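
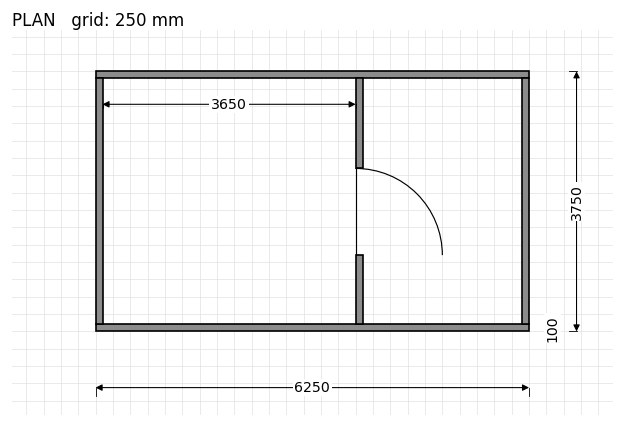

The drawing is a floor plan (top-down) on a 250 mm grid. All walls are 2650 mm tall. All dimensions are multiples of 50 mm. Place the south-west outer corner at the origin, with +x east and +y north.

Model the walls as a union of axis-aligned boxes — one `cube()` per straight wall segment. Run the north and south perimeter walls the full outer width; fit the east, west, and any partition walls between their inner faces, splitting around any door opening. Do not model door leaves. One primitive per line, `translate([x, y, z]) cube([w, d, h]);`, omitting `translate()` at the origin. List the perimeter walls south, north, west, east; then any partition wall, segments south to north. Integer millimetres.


cube([6250, 100, 2650]);
translate([0, 3650, 0]) cube([6250, 100, 2650]);
translate([0, 100, 0]) cube([100, 3550, 2650]);
translate([6150, 100, 0]) cube([100, 3550, 2650]);
translate([3750, 100, 0]) cube([100, 1000, 2650]);
translate([3750, 2350, 0]) cube([100, 1300, 2650]);


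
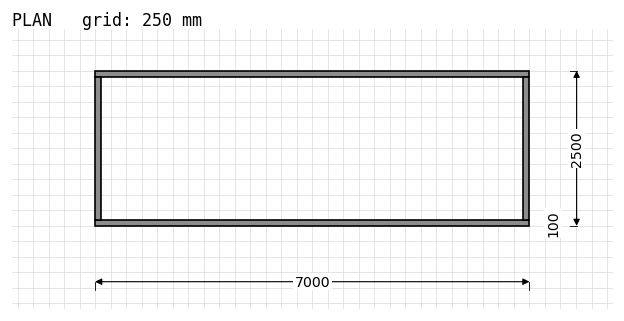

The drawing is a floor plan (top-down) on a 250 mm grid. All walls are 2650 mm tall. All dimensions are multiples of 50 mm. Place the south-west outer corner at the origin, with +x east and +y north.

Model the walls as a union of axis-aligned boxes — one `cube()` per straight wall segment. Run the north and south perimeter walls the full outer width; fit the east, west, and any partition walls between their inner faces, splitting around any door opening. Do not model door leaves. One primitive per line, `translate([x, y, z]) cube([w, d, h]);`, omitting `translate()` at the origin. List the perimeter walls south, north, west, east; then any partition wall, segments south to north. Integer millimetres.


cube([7000, 100, 2650]);
translate([0, 2400, 0]) cube([7000, 100, 2650]);
translate([0, 100, 0]) cube([100, 2300, 2650]);
translate([6900, 100, 0]) cube([100, 2300, 2650]);


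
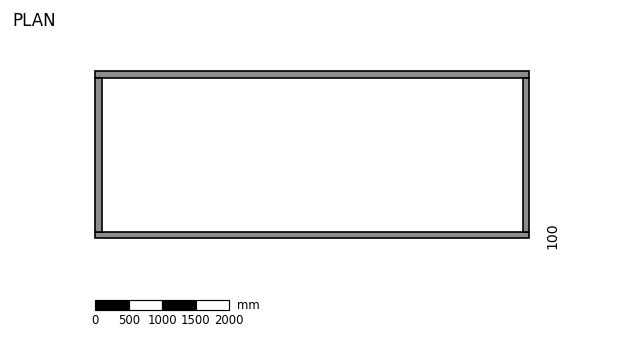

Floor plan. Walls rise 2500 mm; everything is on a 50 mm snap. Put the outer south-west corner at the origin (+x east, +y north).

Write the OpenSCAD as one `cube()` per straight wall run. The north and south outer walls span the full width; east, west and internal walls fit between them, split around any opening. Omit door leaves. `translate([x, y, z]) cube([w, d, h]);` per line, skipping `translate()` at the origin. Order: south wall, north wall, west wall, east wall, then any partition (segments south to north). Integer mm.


cube([6500, 100, 2500]);
translate([0, 2400, 0]) cube([6500, 100, 2500]);
translate([0, 100, 0]) cube([100, 2300, 2500]);
translate([6400, 100, 0]) cube([100, 2300, 2500]);


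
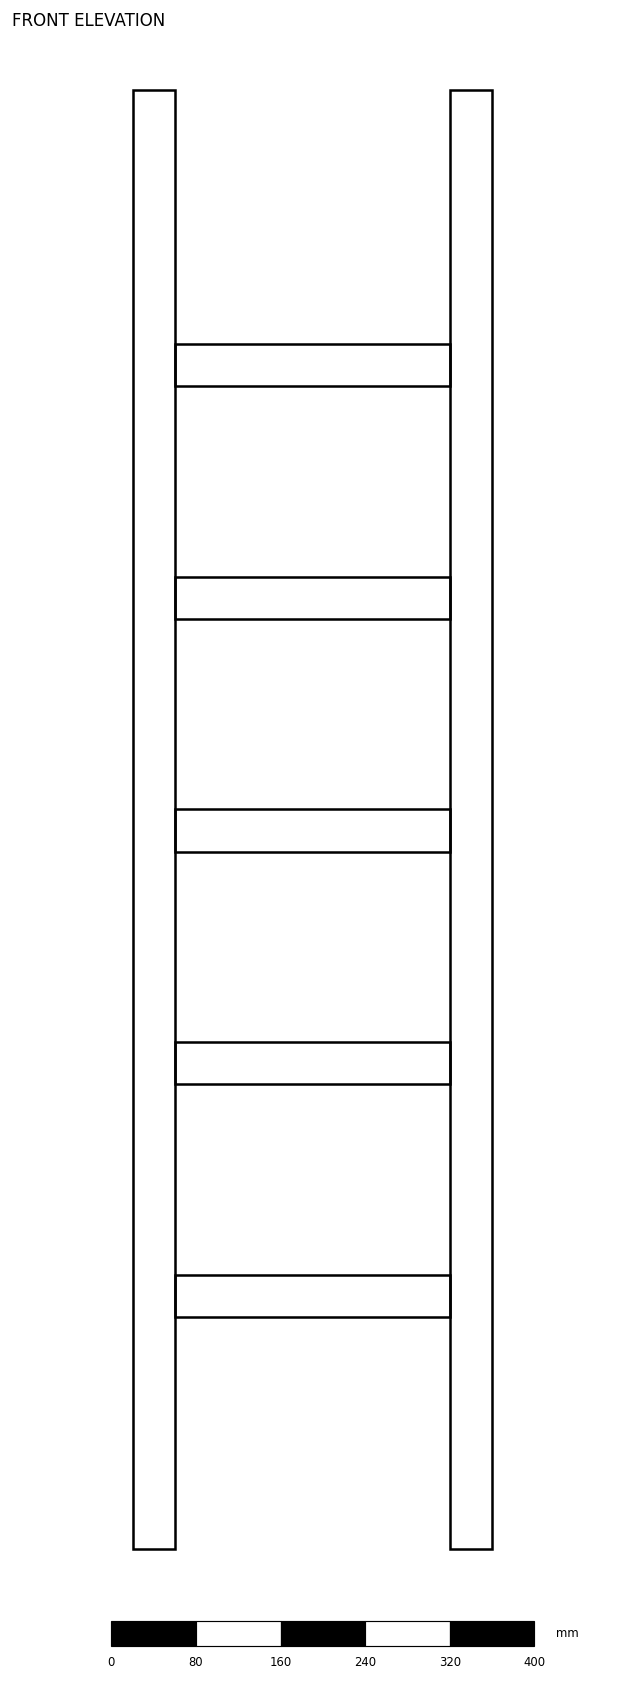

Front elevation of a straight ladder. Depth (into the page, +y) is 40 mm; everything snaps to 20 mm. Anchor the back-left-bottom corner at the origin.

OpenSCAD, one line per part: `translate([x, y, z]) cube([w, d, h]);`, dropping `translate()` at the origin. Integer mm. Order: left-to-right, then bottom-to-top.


cube([40, 40, 1380]);
translate([40, 0, 220]) cube([260, 40, 40]);
translate([40, 0, 440]) cube([260, 40, 40]);
translate([40, 0, 660]) cube([260, 40, 40]);
translate([40, 0, 880]) cube([260, 40, 40]);
translate([40, 0, 1100]) cube([260, 40, 40]);
translate([300, 0, 0]) cube([40, 40, 1380]);


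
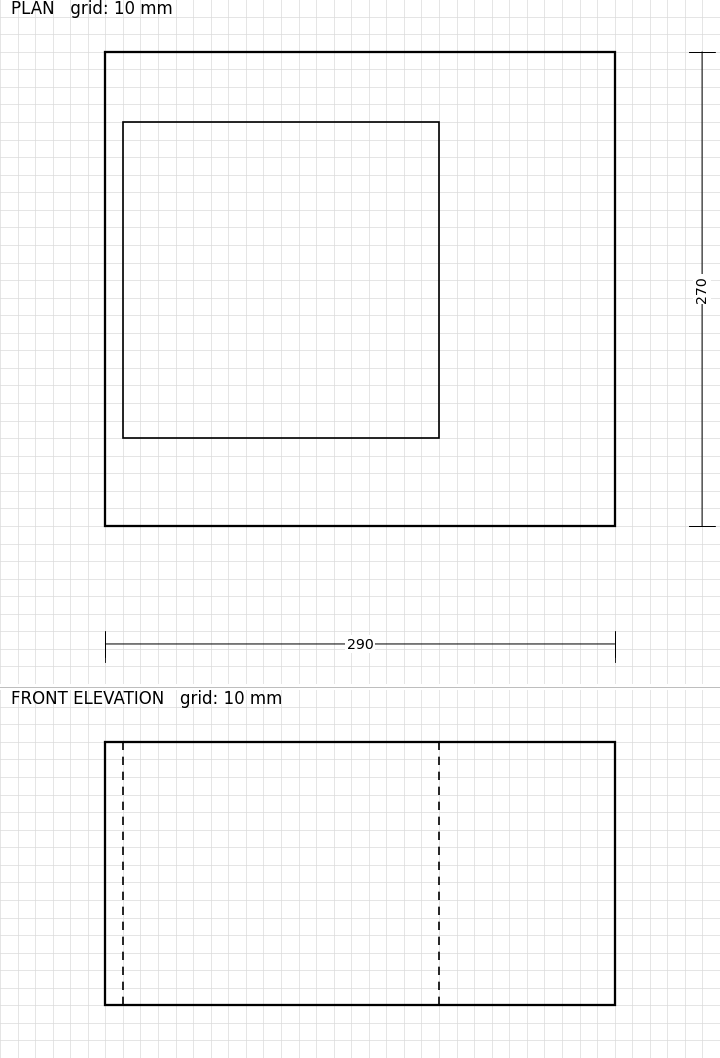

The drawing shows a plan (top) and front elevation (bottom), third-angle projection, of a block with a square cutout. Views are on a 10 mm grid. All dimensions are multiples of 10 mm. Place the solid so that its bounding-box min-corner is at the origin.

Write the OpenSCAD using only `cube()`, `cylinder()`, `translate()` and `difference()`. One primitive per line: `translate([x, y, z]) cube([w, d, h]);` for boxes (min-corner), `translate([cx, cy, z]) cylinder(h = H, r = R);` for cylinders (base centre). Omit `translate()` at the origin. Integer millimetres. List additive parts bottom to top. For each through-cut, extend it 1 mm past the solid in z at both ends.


difference() {
  cube([290, 270, 150]);
  translate([10, 50, -1]) cube([180, 180, 152]);
}


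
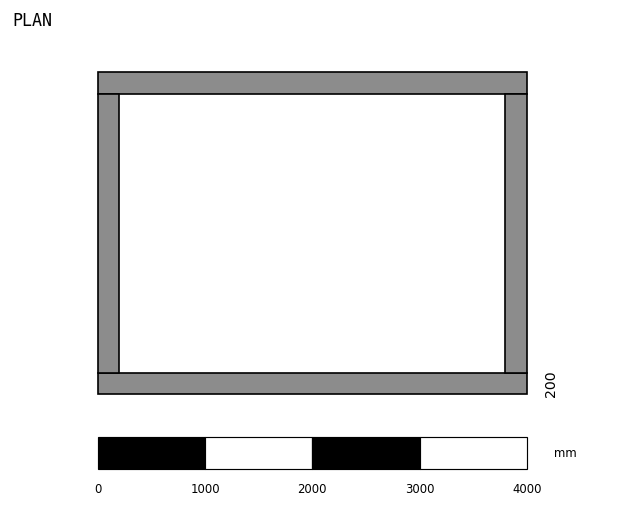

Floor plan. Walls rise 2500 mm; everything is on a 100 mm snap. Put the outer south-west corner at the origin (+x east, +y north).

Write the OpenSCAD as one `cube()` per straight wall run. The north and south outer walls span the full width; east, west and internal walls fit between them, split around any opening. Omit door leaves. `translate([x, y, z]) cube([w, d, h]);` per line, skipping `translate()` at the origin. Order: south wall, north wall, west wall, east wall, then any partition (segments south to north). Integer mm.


cube([4000, 200, 2500]);
translate([0, 2800, 0]) cube([4000, 200, 2500]);
translate([0, 200, 0]) cube([200, 2600, 2500]);
translate([3800, 200, 0]) cube([200, 2600, 2500]);


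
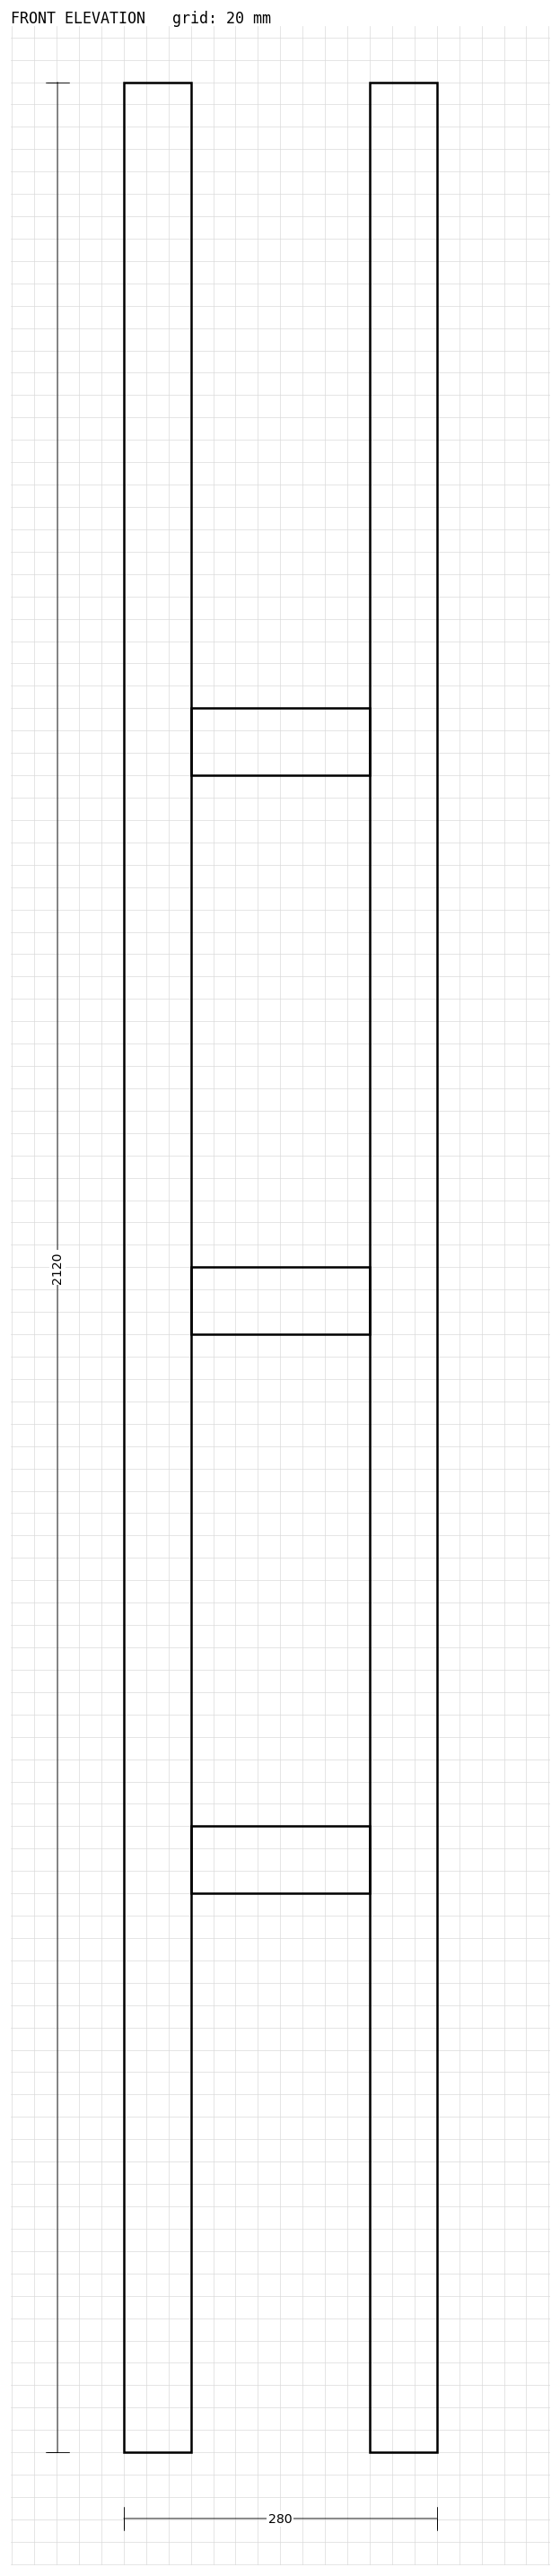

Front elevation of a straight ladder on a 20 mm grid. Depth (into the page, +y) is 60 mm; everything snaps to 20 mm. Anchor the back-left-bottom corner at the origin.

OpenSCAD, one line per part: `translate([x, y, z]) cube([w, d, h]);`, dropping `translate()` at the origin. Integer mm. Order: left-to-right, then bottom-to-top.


cube([60, 60, 2120]);
translate([60, 0, 500]) cube([160, 60, 60]);
translate([60, 0, 1000]) cube([160, 60, 60]);
translate([60, 0, 1500]) cube([160, 60, 60]);
translate([220, 0, 0]) cube([60, 60, 2120]);


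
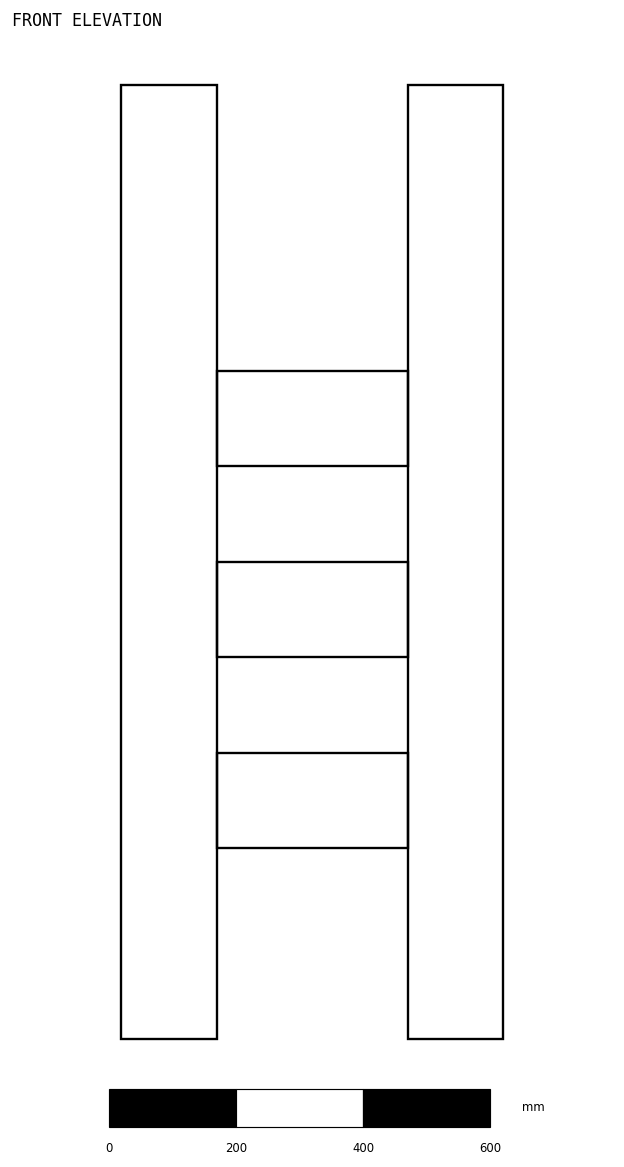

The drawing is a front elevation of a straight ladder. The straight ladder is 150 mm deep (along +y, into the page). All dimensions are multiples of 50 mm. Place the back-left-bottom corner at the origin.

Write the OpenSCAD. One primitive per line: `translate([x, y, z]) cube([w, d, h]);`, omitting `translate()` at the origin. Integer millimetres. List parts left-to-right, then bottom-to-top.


cube([150, 150, 1500]);
translate([150, 0, 300]) cube([300, 150, 150]);
translate([150, 0, 600]) cube([300, 150, 150]);
translate([150, 0, 900]) cube([300, 150, 150]);
translate([450, 0, 0]) cube([150, 150, 1500]);


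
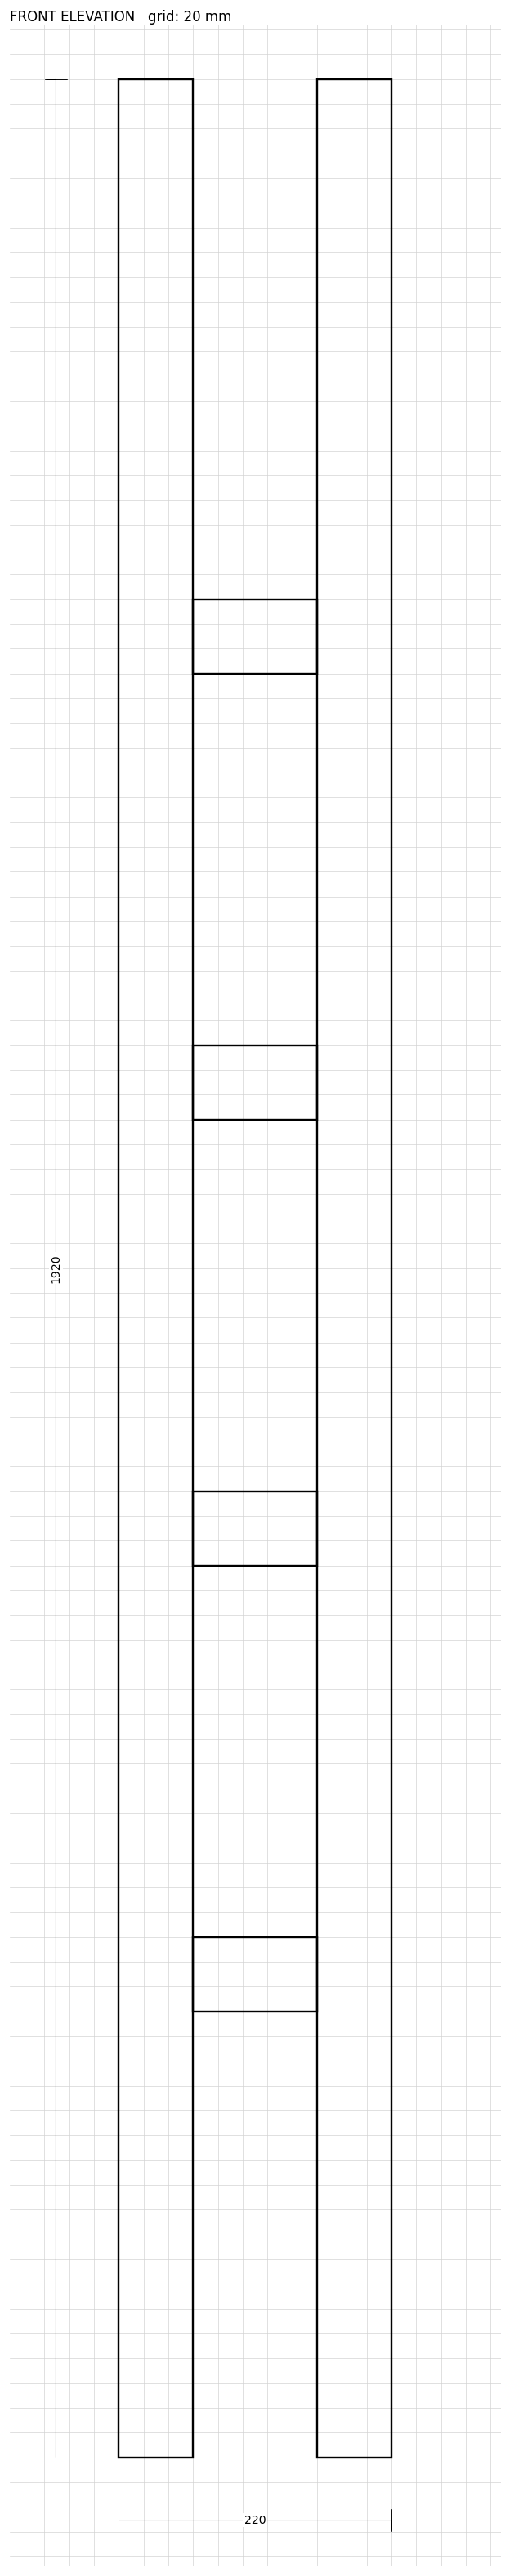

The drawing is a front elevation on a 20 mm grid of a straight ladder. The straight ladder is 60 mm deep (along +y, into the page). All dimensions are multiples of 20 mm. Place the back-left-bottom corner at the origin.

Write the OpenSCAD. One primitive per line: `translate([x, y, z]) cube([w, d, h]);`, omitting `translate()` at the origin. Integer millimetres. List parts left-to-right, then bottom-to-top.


cube([60, 60, 1920]);
translate([60, 0, 360]) cube([100, 60, 60]);
translate([60, 0, 720]) cube([100, 60, 60]);
translate([60, 0, 1080]) cube([100, 60, 60]);
translate([60, 0, 1440]) cube([100, 60, 60]);
translate([160, 0, 0]) cube([60, 60, 1920]);


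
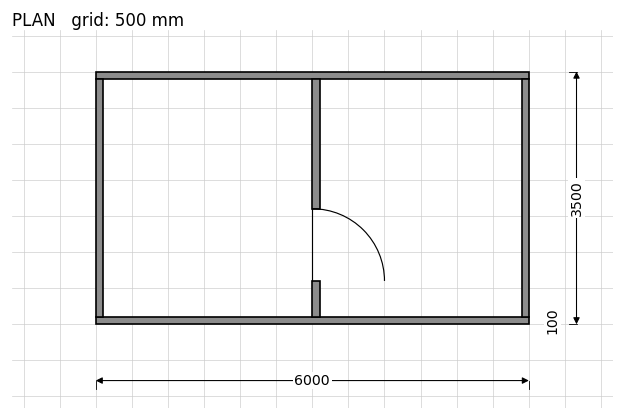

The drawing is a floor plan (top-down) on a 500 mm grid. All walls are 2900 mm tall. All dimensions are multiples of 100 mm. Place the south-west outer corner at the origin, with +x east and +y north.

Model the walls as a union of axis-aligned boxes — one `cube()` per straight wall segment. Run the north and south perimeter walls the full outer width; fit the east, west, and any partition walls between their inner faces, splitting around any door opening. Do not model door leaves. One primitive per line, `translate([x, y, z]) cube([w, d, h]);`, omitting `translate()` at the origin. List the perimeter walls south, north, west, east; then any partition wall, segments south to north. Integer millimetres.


cube([6000, 100, 2900]);
translate([0, 3400, 0]) cube([6000, 100, 2900]);
translate([0, 100, 0]) cube([100, 3300, 2900]);
translate([5900, 100, 0]) cube([100, 3300, 2900]);
translate([3000, 100, 0]) cube([100, 500, 2900]);
translate([3000, 1600, 0]) cube([100, 1800, 2900]);


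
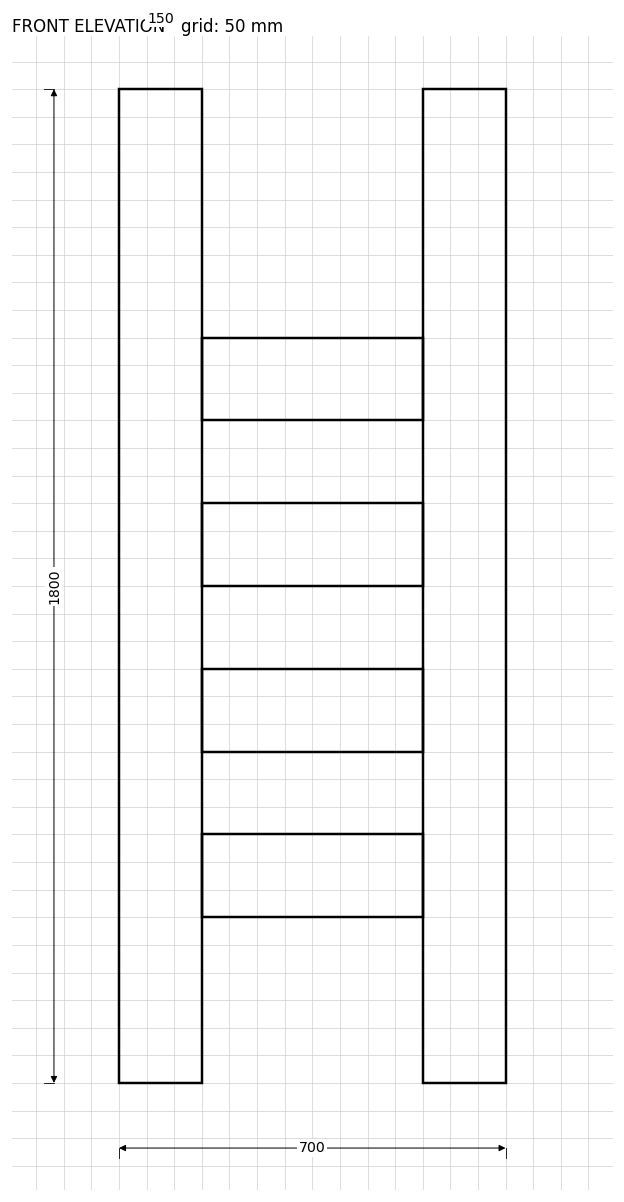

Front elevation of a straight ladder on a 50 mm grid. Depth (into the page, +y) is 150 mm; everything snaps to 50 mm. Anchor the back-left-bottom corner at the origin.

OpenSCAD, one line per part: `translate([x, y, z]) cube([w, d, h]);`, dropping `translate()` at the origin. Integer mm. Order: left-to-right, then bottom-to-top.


cube([150, 150, 1800]);
translate([150, 0, 300]) cube([400, 150, 150]);
translate([150, 0, 600]) cube([400, 150, 150]);
translate([150, 0, 900]) cube([400, 150, 150]);
translate([150, 0, 1200]) cube([400, 150, 150]);
translate([550, 0, 0]) cube([150, 150, 1800]);


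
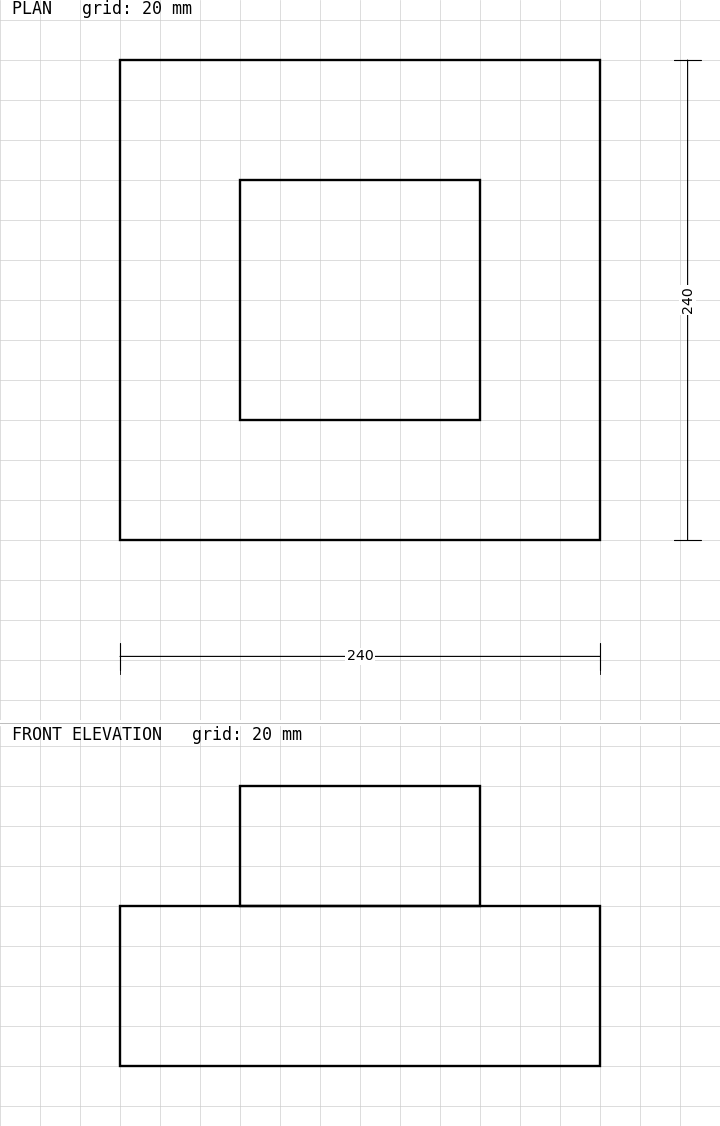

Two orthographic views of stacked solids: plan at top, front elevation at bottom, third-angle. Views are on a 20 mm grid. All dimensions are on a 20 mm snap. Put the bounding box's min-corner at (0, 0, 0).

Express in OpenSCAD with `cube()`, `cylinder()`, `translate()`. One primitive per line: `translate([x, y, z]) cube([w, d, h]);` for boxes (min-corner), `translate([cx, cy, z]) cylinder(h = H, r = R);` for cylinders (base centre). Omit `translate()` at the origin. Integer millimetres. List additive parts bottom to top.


cube([240, 240, 80]);
translate([60, 60, 80]) cube([120, 120, 60]);


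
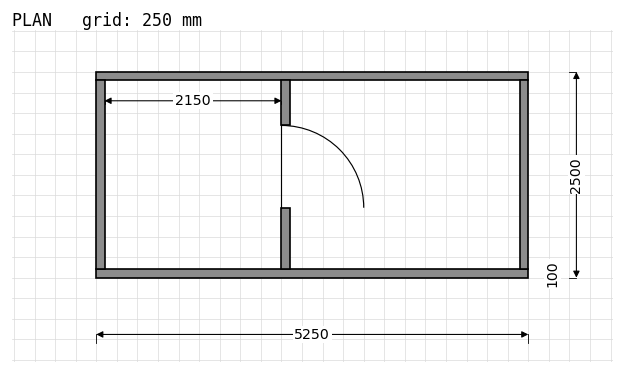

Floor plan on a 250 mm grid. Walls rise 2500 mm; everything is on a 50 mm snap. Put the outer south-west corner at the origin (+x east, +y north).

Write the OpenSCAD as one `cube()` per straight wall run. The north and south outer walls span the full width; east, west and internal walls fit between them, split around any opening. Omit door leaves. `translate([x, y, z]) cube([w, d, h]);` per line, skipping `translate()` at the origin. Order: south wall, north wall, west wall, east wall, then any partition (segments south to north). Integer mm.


cube([5250, 100, 2500]);
translate([0, 2400, 0]) cube([5250, 100, 2500]);
translate([0, 100, 0]) cube([100, 2300, 2500]);
translate([5150, 100, 0]) cube([100, 2300, 2500]);
translate([2250, 100, 0]) cube([100, 750, 2500]);
translate([2250, 1850, 0]) cube([100, 550, 2500]);


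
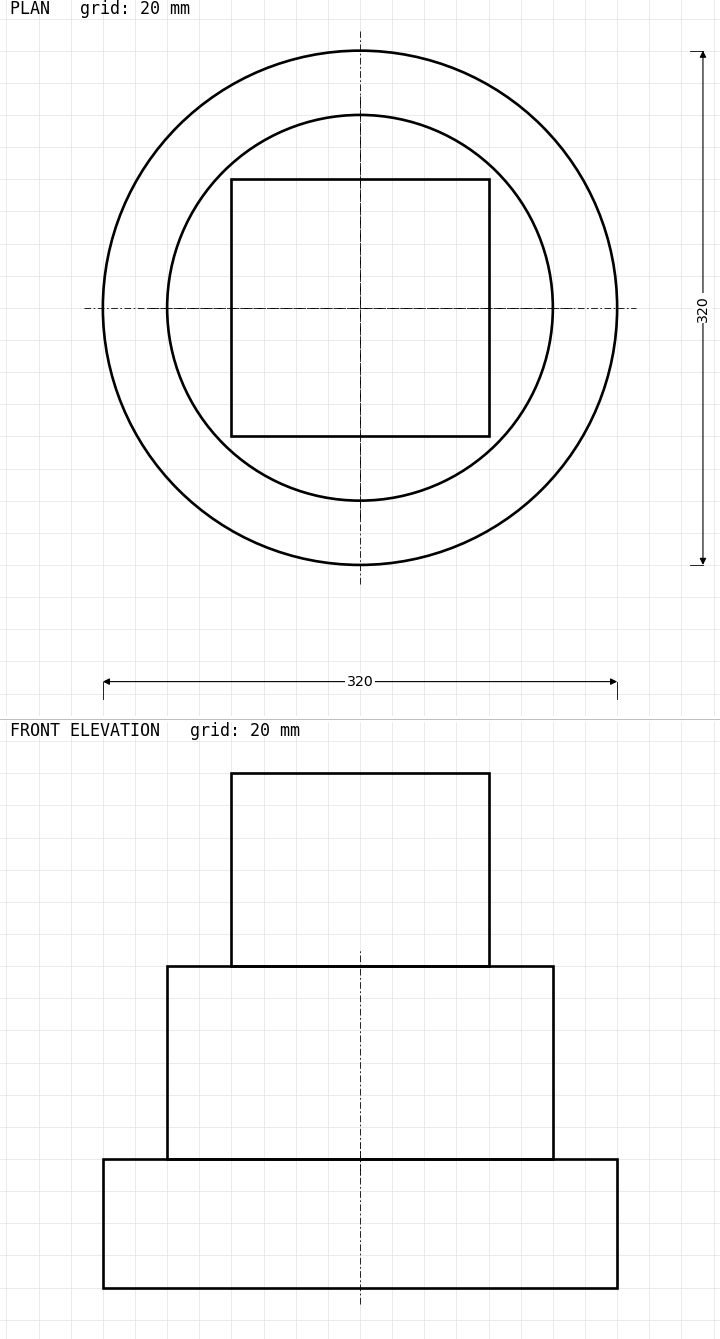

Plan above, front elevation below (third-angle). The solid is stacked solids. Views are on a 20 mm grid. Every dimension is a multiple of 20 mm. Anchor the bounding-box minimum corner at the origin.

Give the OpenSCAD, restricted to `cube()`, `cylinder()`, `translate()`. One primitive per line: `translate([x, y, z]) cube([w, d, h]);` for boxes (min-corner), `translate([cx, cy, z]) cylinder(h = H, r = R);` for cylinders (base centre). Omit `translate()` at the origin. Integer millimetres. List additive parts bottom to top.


translate([160, 160, 0]) cylinder(h = 80, r = 160);
translate([160, 160, 80]) cylinder(h = 120, r = 120);
translate([80, 80, 200]) cube([160, 160, 120]);


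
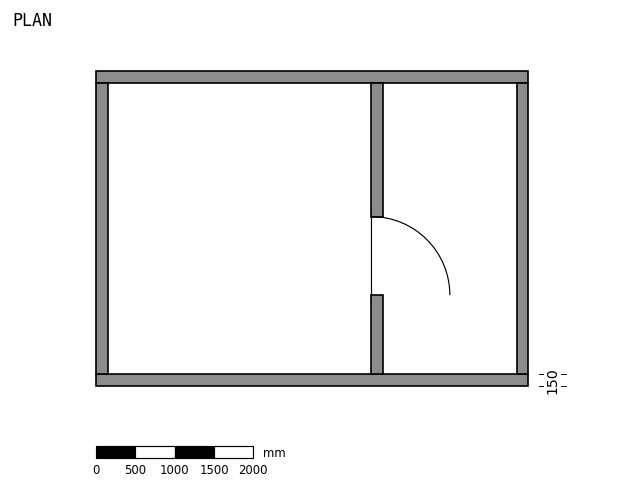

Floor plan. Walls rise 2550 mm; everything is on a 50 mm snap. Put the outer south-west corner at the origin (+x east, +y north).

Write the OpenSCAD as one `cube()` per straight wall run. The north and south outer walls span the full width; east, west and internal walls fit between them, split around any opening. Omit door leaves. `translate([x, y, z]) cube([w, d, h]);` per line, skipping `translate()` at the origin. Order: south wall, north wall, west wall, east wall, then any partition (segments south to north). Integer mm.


cube([5500, 150, 2550]);
translate([0, 3850, 0]) cube([5500, 150, 2550]);
translate([0, 150, 0]) cube([150, 3700, 2550]);
translate([5350, 150, 0]) cube([150, 3700, 2550]);
translate([3500, 150, 0]) cube([150, 1000, 2550]);
translate([3500, 2150, 0]) cube([150, 1700, 2550]);


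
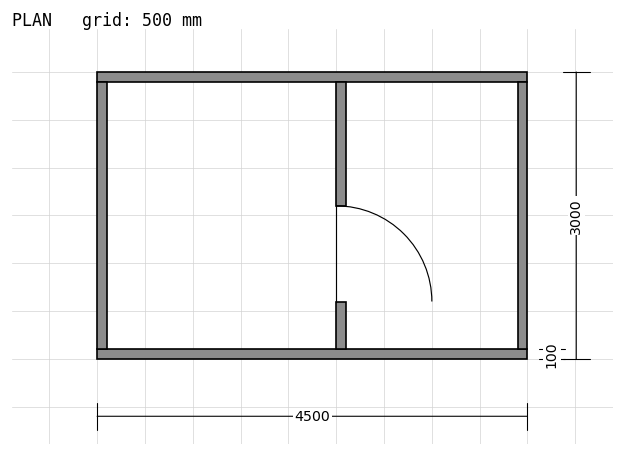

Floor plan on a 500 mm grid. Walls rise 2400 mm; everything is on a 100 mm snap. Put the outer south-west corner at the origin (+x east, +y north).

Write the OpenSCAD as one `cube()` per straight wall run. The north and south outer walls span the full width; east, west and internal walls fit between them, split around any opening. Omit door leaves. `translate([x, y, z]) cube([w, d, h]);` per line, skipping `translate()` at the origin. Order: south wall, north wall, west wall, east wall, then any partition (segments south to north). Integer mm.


cube([4500, 100, 2400]);
translate([0, 2900, 0]) cube([4500, 100, 2400]);
translate([0, 100, 0]) cube([100, 2800, 2400]);
translate([4400, 100, 0]) cube([100, 2800, 2400]);
translate([2500, 100, 0]) cube([100, 500, 2400]);
translate([2500, 1600, 0]) cube([100, 1300, 2400]);


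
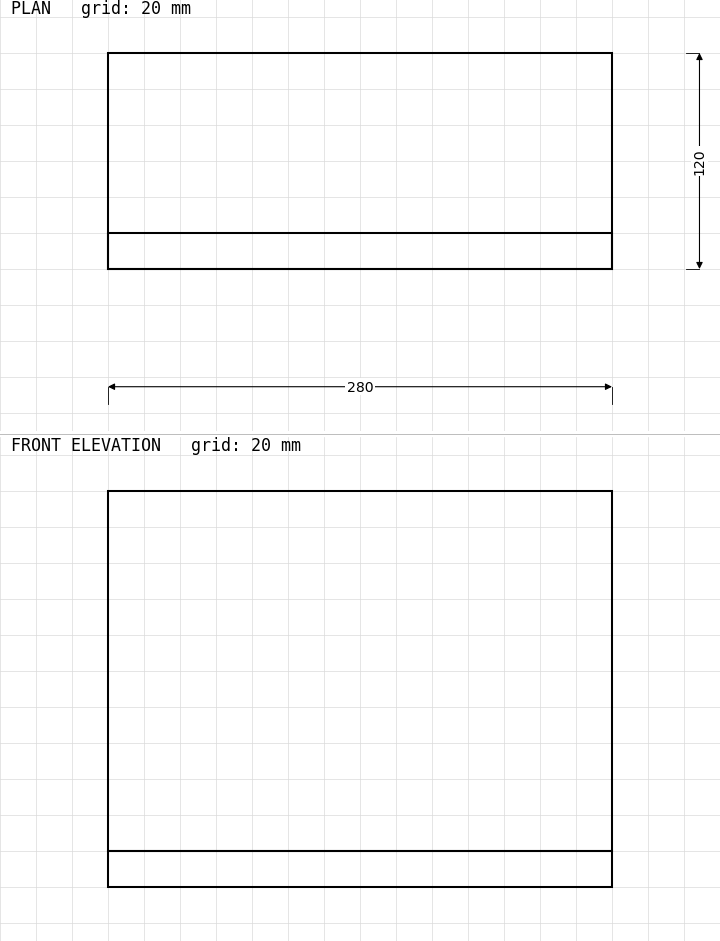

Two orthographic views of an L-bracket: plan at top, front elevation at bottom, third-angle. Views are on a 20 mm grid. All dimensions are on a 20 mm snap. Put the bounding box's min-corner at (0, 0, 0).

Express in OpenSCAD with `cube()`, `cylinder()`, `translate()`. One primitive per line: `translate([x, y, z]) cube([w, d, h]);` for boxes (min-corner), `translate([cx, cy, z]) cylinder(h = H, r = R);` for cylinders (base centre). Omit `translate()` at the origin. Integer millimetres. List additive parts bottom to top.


cube([280, 120, 20]);
translate([0, 0, 20]) cube([280, 20, 200]);


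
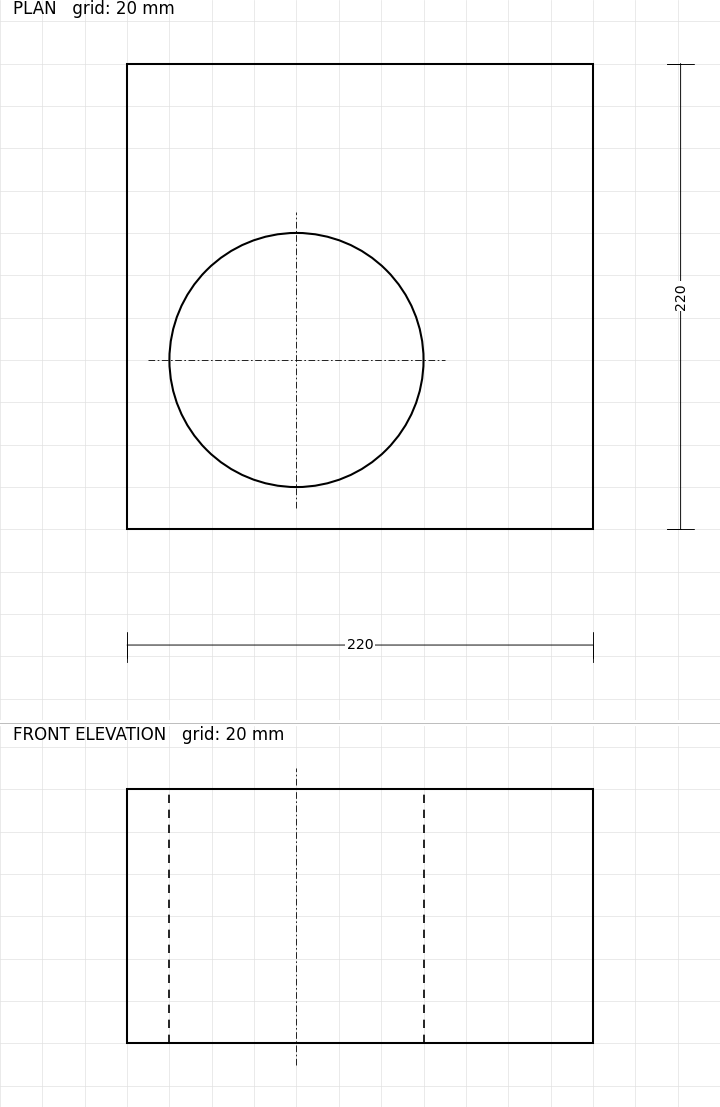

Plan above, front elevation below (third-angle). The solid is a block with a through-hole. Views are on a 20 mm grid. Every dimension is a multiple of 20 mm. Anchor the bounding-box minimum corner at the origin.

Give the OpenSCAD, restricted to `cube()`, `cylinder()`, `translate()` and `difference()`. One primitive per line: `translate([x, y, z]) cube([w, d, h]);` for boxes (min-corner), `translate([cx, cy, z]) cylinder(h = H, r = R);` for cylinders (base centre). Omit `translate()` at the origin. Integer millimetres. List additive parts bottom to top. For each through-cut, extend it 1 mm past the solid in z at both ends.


difference() {
  cube([220, 220, 120]);
  translate([80, 80, -1]) cylinder(h = 122, r = 60);
}


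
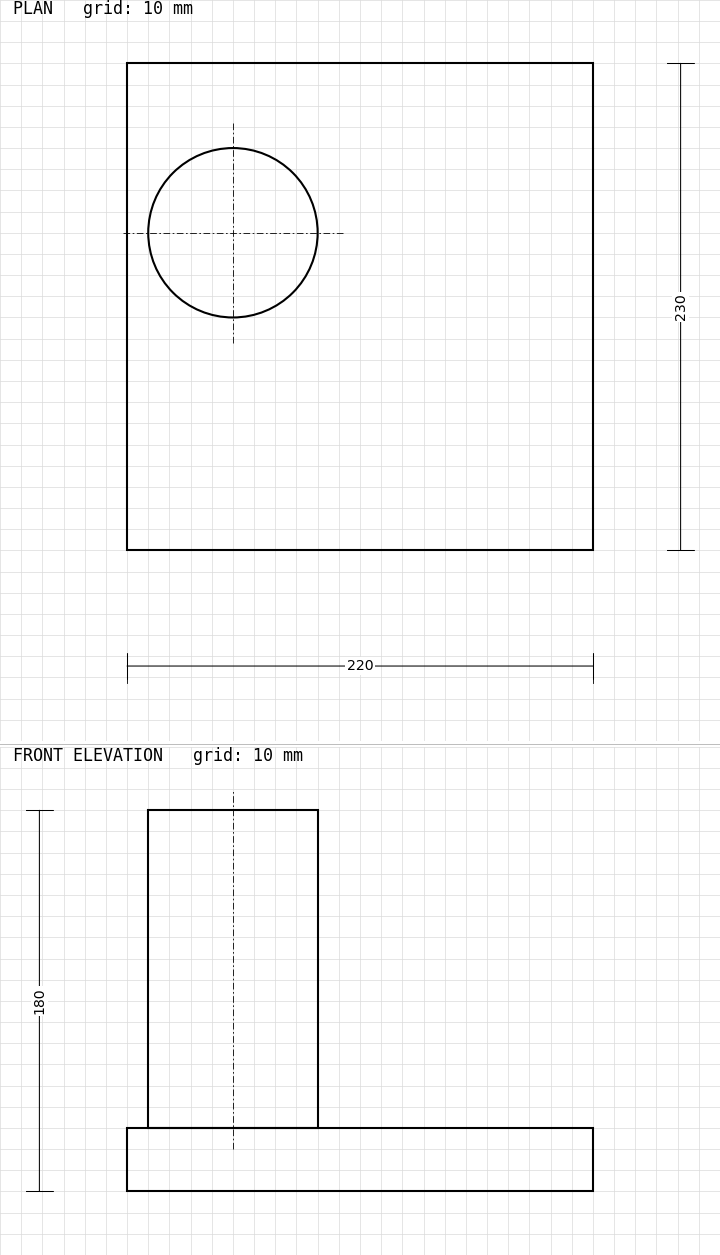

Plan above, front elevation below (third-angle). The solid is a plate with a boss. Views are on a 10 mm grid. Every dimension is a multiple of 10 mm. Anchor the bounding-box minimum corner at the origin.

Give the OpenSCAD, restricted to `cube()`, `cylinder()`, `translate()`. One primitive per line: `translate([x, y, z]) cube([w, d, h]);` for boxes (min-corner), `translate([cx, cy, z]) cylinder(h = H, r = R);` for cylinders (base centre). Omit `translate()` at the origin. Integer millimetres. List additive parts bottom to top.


cube([220, 230, 30]);
translate([50, 150, 30]) cylinder(h = 150, r = 40);


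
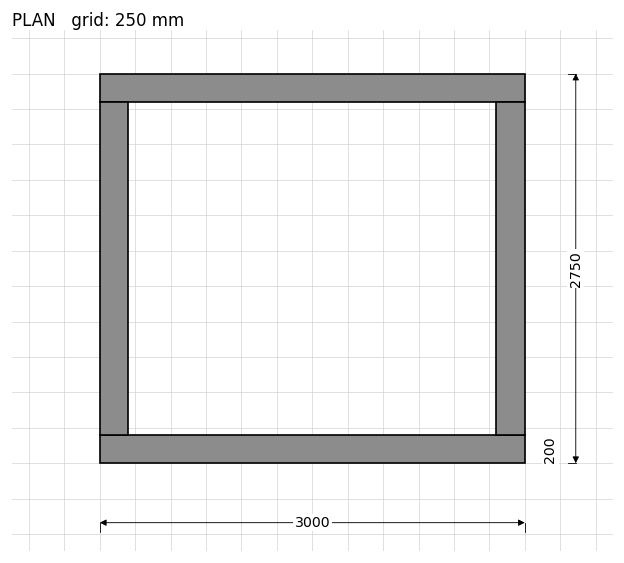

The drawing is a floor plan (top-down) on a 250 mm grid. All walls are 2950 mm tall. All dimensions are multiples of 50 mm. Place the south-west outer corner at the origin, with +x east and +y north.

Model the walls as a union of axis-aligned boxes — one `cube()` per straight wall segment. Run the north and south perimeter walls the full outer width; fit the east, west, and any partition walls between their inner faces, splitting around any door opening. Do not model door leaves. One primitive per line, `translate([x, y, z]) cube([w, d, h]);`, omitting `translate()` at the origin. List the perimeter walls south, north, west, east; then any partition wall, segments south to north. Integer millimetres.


cube([3000, 200, 2950]);
translate([0, 2550, 0]) cube([3000, 200, 2950]);
translate([0, 200, 0]) cube([200, 2350, 2950]);
translate([2800, 200, 0]) cube([200, 2350, 2950]);


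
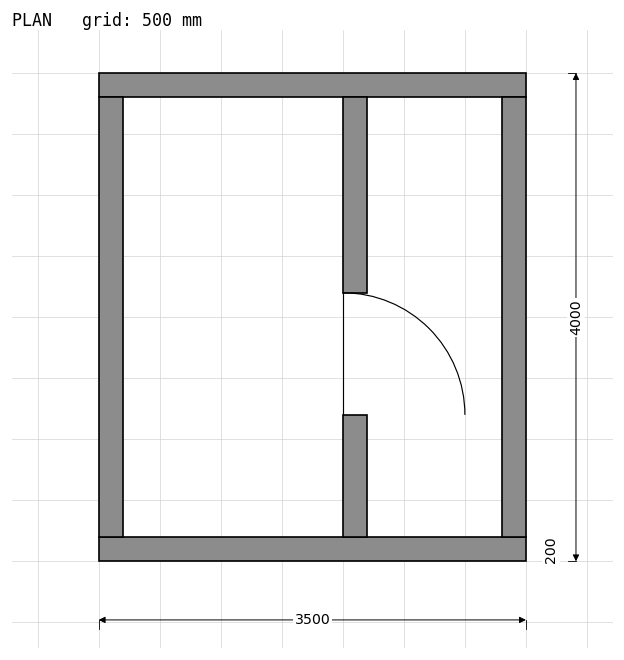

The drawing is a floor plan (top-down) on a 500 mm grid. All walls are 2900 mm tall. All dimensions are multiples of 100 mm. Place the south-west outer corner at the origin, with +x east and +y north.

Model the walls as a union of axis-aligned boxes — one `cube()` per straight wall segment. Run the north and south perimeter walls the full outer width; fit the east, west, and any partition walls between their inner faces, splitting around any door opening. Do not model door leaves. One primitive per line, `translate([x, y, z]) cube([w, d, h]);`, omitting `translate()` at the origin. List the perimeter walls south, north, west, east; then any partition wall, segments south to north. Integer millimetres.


cube([3500, 200, 2900]);
translate([0, 3800, 0]) cube([3500, 200, 2900]);
translate([0, 200, 0]) cube([200, 3600, 2900]);
translate([3300, 200, 0]) cube([200, 3600, 2900]);
translate([2000, 200, 0]) cube([200, 1000, 2900]);
translate([2000, 2200, 0]) cube([200, 1600, 2900]);


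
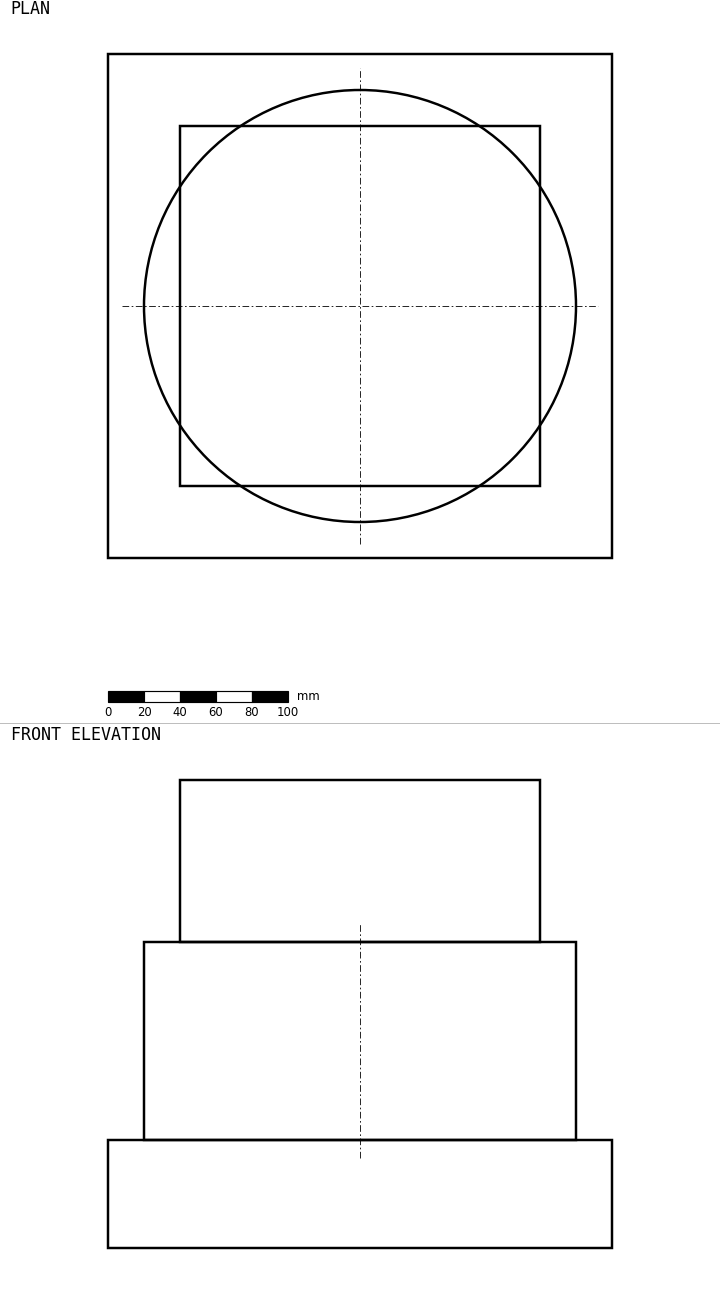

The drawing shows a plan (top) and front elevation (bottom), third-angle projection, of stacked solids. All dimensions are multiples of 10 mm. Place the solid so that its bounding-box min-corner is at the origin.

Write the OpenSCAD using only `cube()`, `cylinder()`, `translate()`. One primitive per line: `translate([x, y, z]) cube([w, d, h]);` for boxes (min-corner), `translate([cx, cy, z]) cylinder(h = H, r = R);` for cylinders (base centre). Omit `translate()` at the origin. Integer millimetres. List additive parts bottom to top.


cube([280, 280, 60]);
translate([140, 140, 60]) cylinder(h = 110, r = 120);
translate([40, 40, 170]) cube([200, 200, 90]);


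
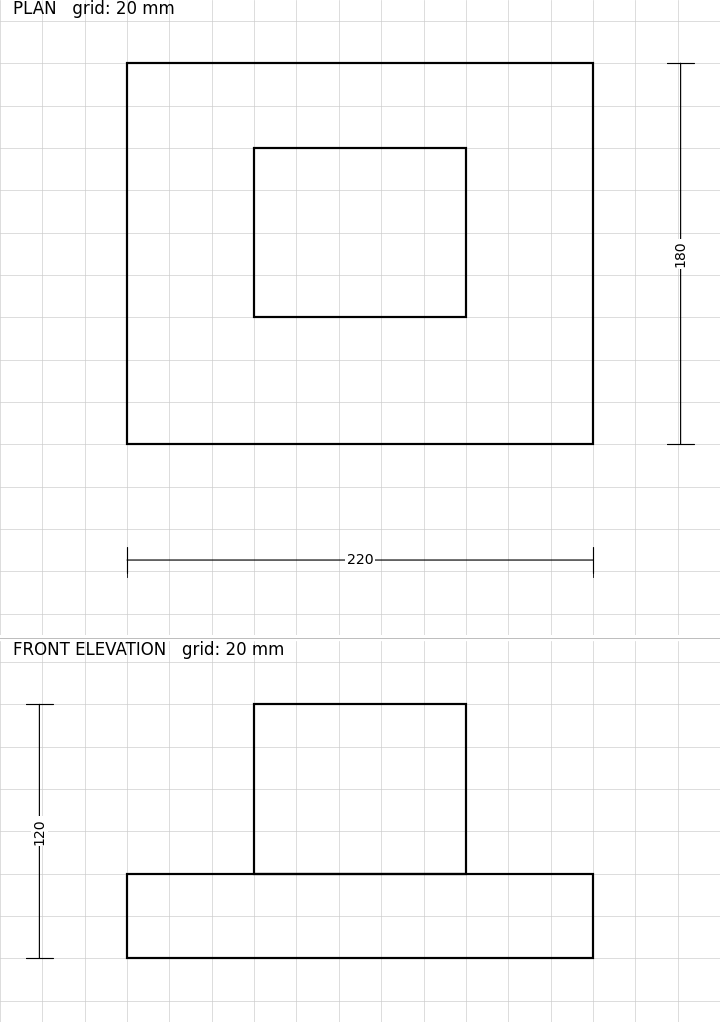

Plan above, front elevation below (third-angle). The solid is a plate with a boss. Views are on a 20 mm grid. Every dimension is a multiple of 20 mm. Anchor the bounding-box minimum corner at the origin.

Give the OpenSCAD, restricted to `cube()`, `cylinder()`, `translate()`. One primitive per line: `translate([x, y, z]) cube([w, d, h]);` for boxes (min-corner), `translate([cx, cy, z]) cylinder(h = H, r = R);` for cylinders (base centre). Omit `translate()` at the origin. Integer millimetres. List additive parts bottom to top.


cube([220, 180, 40]);
translate([60, 60, 40]) cube([100, 80, 80]);


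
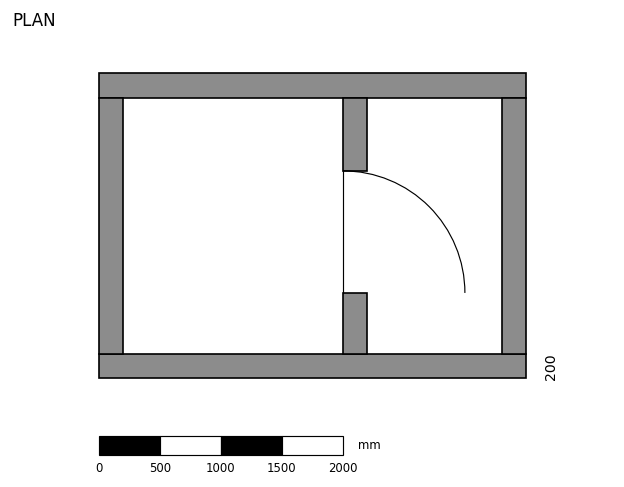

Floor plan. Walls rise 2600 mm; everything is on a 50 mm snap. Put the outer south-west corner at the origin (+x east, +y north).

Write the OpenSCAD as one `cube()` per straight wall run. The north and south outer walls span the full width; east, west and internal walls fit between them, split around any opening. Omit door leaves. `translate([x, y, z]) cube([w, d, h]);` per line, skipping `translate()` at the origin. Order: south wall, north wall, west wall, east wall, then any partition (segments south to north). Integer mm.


cube([3500, 200, 2600]);
translate([0, 2300, 0]) cube([3500, 200, 2600]);
translate([0, 200, 0]) cube([200, 2100, 2600]);
translate([3300, 200, 0]) cube([200, 2100, 2600]);
translate([2000, 200, 0]) cube([200, 500, 2600]);
translate([2000, 1700, 0]) cube([200, 600, 2600]);


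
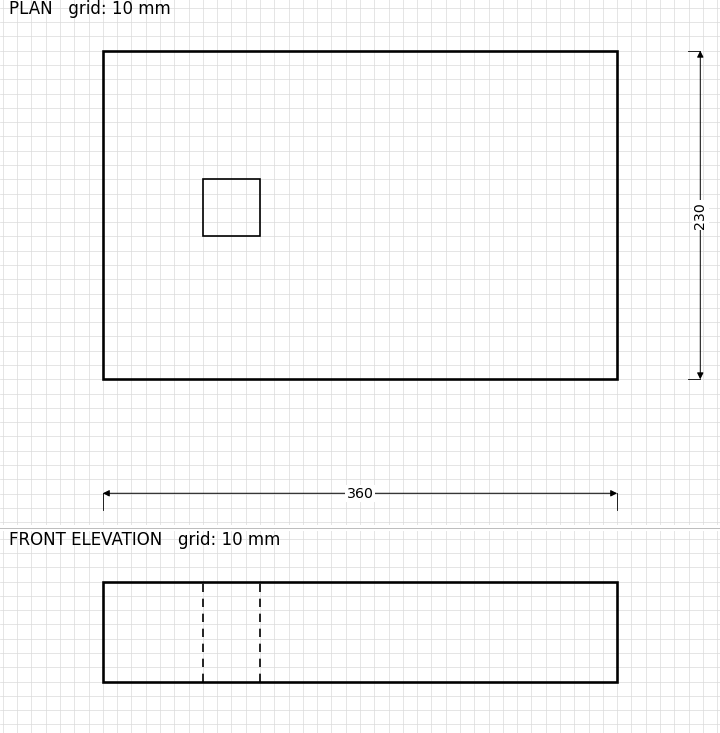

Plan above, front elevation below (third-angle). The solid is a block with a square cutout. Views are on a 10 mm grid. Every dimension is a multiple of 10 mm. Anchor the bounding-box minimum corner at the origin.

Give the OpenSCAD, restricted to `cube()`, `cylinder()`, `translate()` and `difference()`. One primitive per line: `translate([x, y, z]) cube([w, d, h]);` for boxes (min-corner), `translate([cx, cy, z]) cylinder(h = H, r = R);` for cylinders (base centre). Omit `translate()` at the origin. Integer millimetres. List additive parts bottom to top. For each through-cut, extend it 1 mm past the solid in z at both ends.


difference() {
  cube([360, 230, 70]);
  translate([70, 100, -1]) cube([40, 40, 72]);
}


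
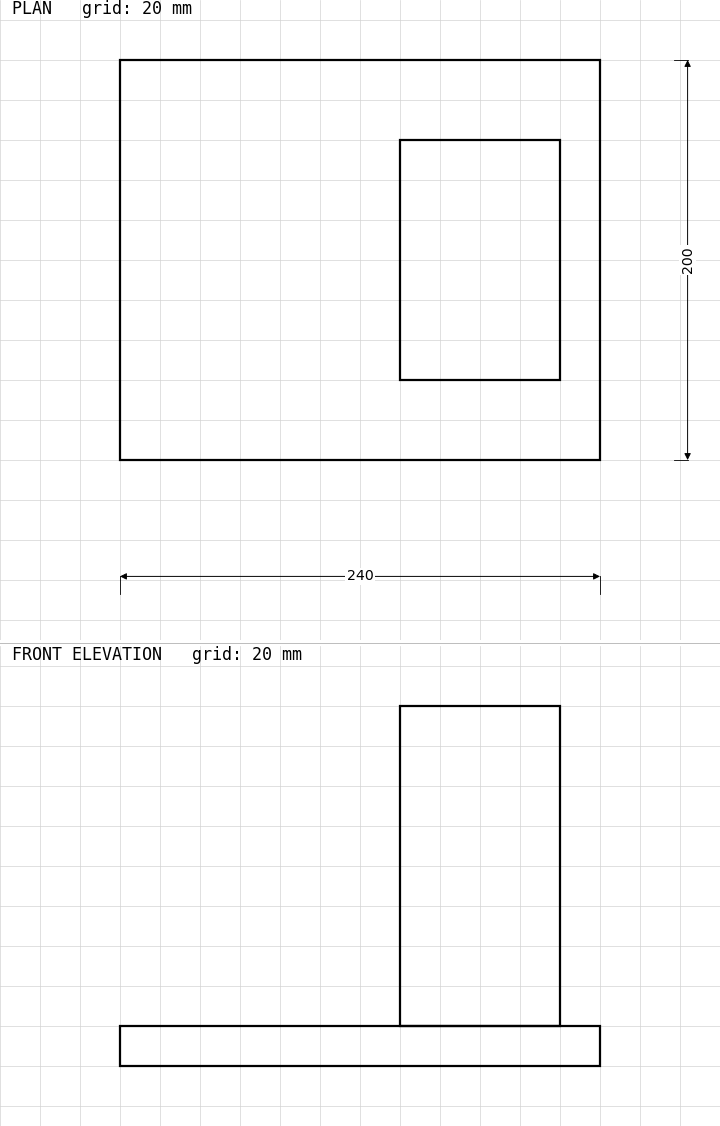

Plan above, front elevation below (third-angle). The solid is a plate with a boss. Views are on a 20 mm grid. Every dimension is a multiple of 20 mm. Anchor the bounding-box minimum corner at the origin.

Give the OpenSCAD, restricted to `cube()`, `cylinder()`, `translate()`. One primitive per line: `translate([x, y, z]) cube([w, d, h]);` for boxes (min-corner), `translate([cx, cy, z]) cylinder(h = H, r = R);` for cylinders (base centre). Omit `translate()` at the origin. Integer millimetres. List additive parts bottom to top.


cube([240, 200, 20]);
translate([140, 40, 20]) cube([80, 120, 160]);


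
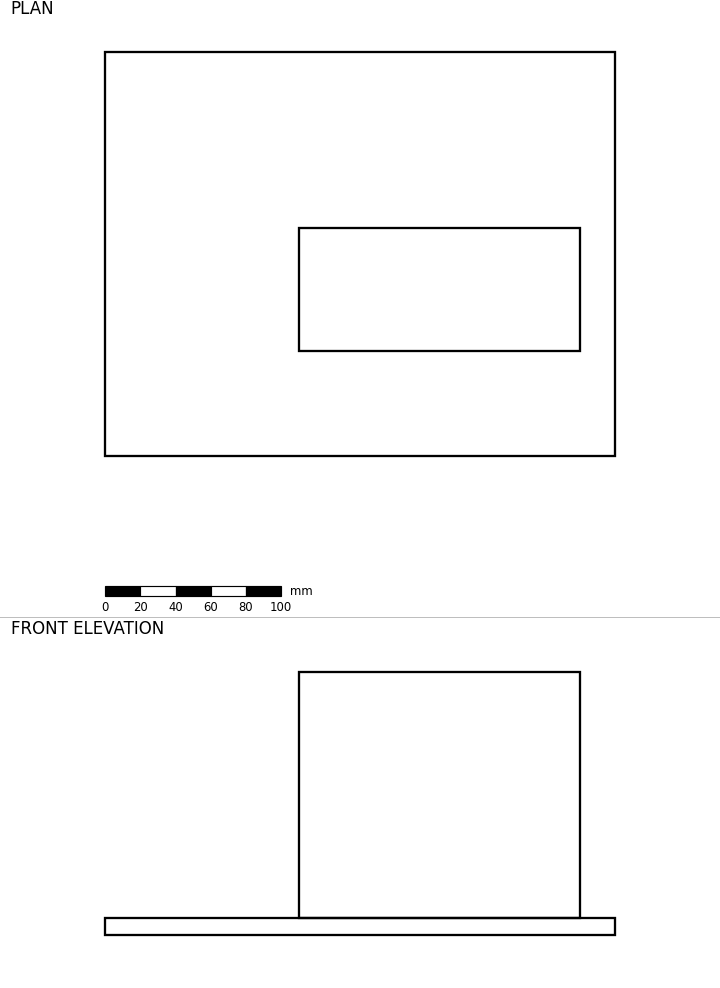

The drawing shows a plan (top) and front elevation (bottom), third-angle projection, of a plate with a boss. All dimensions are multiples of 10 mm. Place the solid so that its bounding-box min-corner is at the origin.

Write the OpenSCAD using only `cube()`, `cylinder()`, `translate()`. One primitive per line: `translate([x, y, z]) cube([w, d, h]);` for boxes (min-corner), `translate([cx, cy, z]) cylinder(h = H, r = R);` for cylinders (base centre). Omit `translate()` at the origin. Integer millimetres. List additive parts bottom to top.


cube([290, 230, 10]);
translate([110, 60, 10]) cube([160, 70, 140]);


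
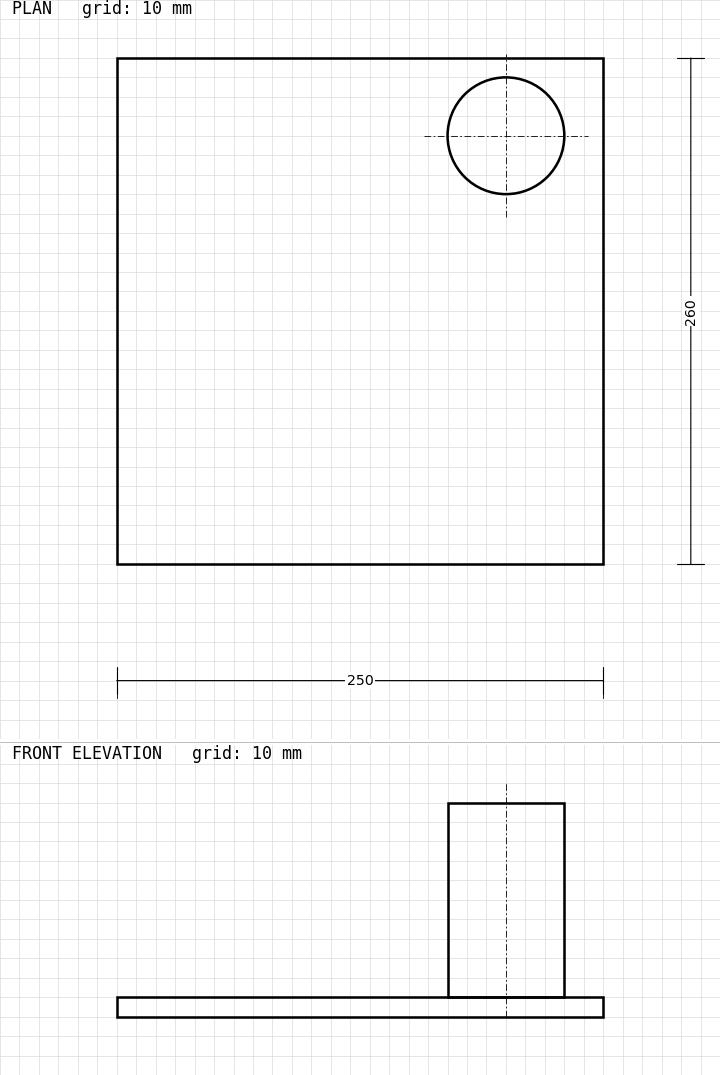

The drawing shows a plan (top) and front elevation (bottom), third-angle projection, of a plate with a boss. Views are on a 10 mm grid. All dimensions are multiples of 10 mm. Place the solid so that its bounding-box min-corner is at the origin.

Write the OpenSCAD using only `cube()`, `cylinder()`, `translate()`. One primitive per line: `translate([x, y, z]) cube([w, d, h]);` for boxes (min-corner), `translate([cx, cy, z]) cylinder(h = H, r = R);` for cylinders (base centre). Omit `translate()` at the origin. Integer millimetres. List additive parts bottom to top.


cube([250, 260, 10]);
translate([200, 220, 10]) cylinder(h = 100, r = 30);


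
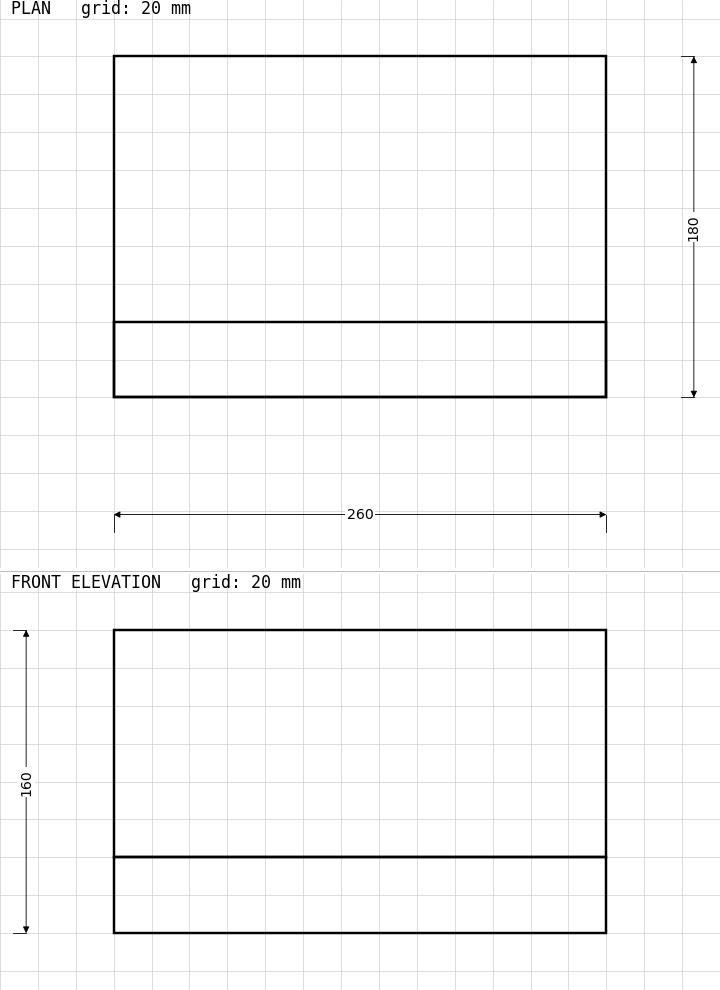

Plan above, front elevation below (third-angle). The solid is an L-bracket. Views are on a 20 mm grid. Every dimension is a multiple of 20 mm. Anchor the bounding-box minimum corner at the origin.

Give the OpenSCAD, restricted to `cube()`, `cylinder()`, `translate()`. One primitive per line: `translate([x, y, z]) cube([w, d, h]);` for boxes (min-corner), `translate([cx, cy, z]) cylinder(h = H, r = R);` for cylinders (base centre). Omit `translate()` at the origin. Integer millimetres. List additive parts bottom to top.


cube([260, 180, 40]);
translate([0, 0, 40]) cube([260, 40, 120]);


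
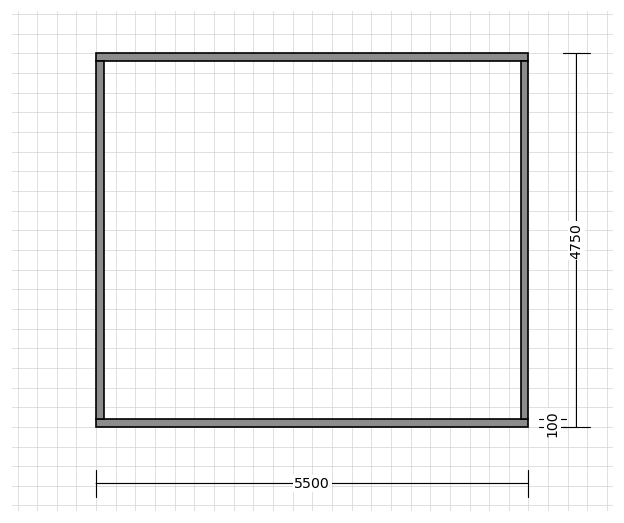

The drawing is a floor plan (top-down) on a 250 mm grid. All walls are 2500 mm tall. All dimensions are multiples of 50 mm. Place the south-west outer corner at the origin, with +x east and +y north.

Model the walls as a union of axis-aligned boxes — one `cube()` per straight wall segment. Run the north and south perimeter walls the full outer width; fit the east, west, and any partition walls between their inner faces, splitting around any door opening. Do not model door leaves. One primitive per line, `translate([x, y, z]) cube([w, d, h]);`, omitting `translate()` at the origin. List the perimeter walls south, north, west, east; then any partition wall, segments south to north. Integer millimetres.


cube([5500, 100, 2500]);
translate([0, 4650, 0]) cube([5500, 100, 2500]);
translate([0, 100, 0]) cube([100, 4550, 2500]);
translate([5400, 100, 0]) cube([100, 4550, 2500]);


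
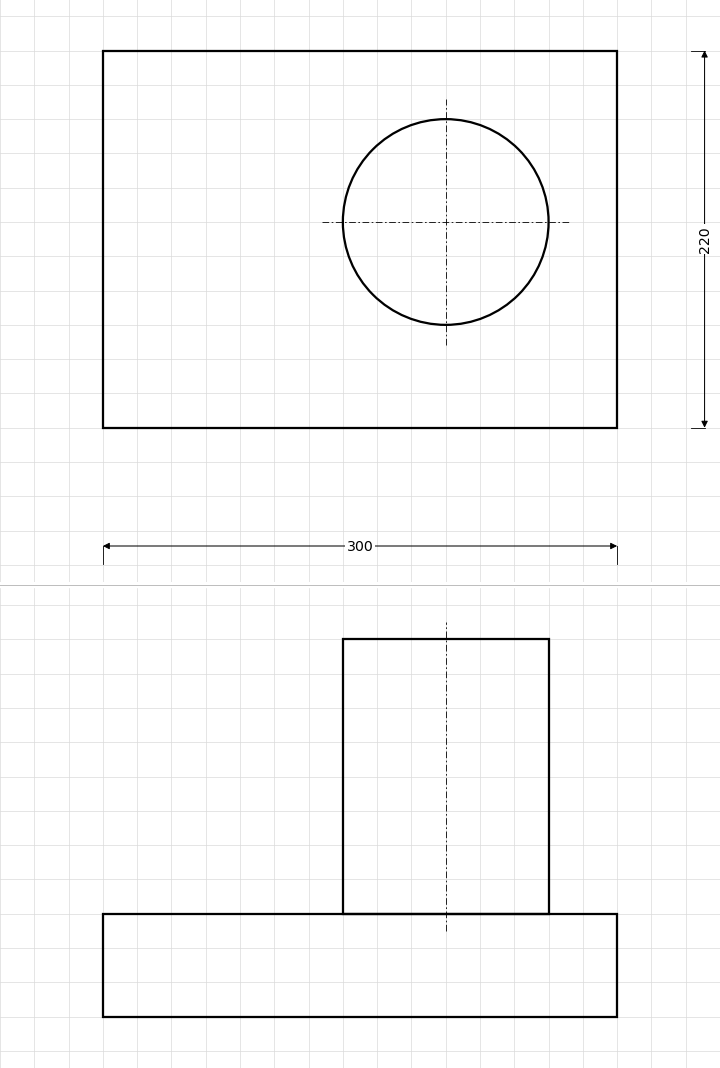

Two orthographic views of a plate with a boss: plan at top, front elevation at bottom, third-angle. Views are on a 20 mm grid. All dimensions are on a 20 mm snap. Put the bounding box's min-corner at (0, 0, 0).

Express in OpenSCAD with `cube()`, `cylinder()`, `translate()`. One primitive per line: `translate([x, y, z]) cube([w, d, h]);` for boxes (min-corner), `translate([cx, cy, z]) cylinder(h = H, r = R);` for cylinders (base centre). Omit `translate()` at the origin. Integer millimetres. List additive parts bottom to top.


cube([300, 220, 60]);
translate([200, 120, 60]) cylinder(h = 160, r = 60);


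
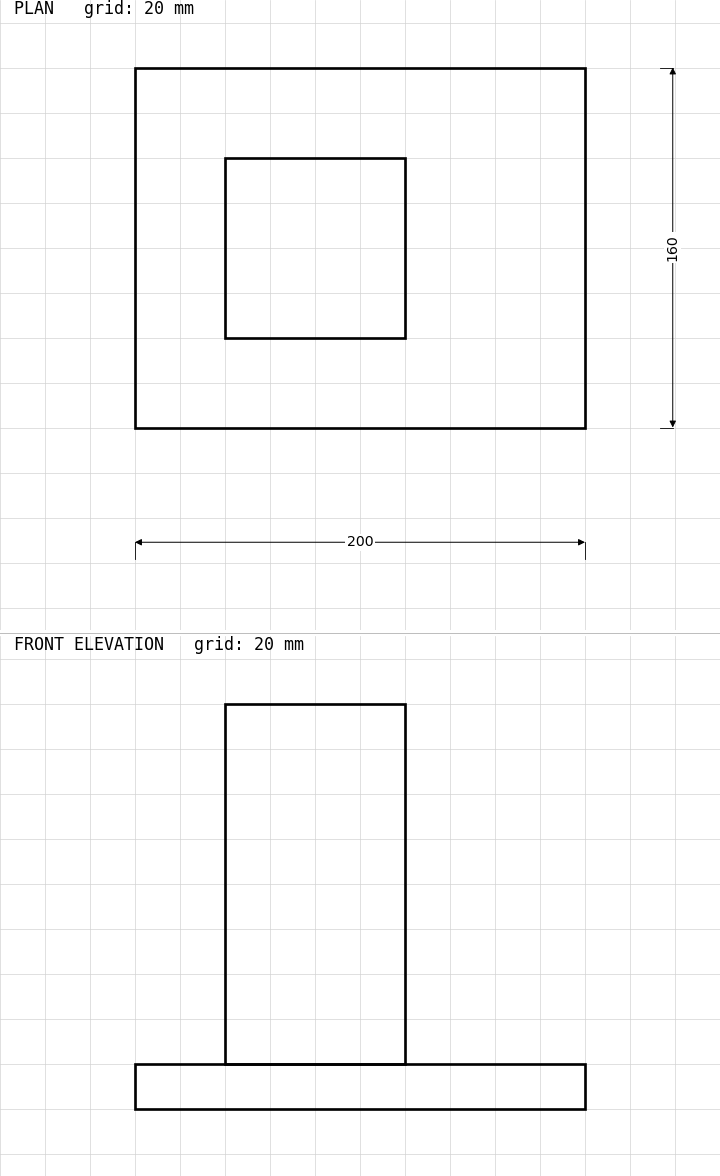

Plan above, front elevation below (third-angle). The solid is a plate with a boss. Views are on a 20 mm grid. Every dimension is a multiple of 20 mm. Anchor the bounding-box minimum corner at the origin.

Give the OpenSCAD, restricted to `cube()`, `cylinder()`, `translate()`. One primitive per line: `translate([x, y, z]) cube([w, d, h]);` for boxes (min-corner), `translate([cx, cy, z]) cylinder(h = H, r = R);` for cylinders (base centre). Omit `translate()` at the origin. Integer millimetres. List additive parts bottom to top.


cube([200, 160, 20]);
translate([40, 40, 20]) cube([80, 80, 160]);


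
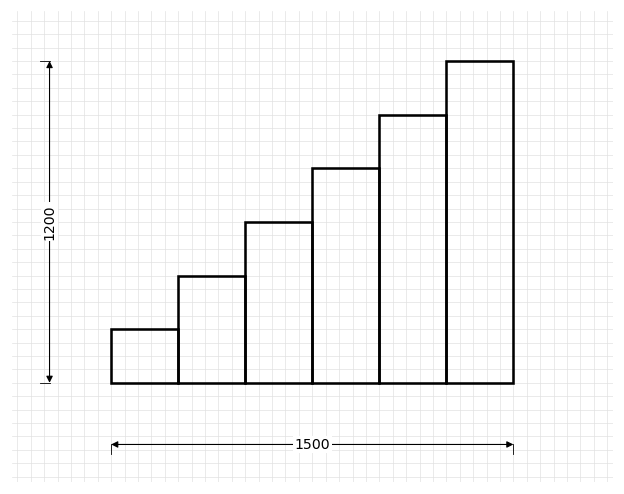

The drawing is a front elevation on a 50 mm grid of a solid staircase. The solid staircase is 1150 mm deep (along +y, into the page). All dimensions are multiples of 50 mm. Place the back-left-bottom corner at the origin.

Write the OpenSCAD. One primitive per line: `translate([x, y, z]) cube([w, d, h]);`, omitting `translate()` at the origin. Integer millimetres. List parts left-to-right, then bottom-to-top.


cube([250, 1150, 200]);
translate([250, 0, 0]) cube([250, 1150, 400]);
translate([500, 0, 0]) cube([250, 1150, 600]);
translate([750, 0, 0]) cube([250, 1150, 800]);
translate([1000, 0, 0]) cube([250, 1150, 1000]);
translate([1250, 0, 0]) cube([250, 1150, 1200]);


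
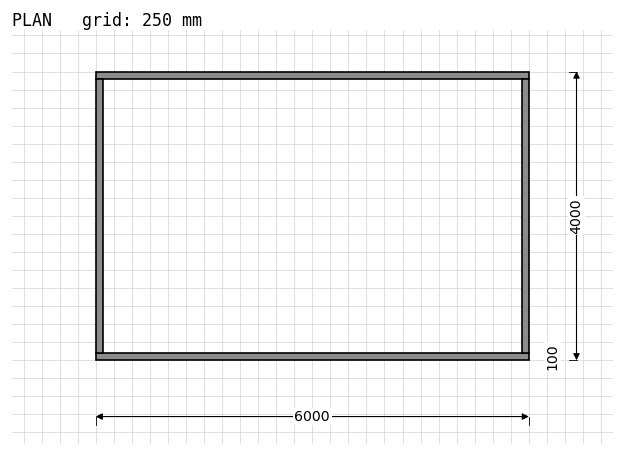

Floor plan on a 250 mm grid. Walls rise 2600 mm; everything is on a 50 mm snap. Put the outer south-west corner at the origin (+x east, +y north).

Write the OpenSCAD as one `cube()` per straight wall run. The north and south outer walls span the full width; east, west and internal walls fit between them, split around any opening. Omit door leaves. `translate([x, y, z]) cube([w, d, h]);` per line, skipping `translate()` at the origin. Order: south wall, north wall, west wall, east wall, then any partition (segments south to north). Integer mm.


cube([6000, 100, 2600]);
translate([0, 3900, 0]) cube([6000, 100, 2600]);
translate([0, 100, 0]) cube([100, 3800, 2600]);
translate([5900, 100, 0]) cube([100, 3800, 2600]);


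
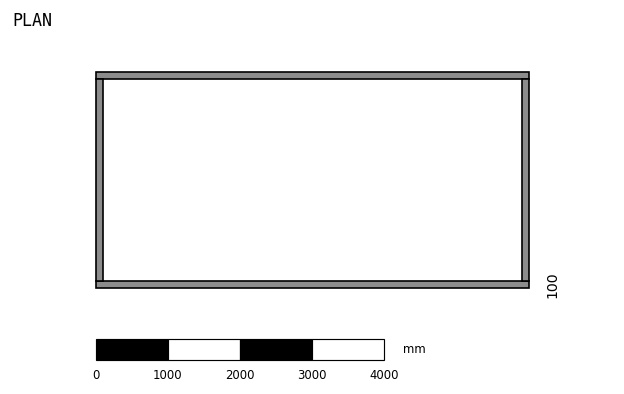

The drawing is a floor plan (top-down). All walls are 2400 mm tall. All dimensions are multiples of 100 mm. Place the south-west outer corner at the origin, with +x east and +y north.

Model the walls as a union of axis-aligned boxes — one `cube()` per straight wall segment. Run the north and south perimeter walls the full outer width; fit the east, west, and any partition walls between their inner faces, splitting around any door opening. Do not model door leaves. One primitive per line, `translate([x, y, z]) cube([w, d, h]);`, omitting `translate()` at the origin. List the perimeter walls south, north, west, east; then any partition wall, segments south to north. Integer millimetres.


cube([6000, 100, 2400]);
translate([0, 2900, 0]) cube([6000, 100, 2400]);
translate([0, 100, 0]) cube([100, 2800, 2400]);
translate([5900, 100, 0]) cube([100, 2800, 2400]);


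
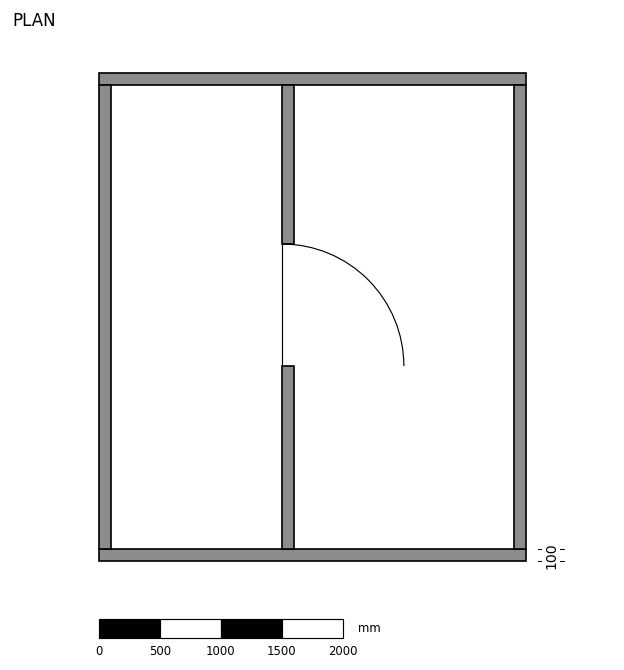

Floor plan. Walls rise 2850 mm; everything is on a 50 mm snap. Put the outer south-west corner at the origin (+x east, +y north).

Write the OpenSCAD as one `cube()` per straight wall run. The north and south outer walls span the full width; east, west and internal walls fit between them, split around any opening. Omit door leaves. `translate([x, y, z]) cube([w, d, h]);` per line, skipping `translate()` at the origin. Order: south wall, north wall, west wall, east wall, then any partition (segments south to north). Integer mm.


cube([3500, 100, 2850]);
translate([0, 3900, 0]) cube([3500, 100, 2850]);
translate([0, 100, 0]) cube([100, 3800, 2850]);
translate([3400, 100, 0]) cube([100, 3800, 2850]);
translate([1500, 100, 0]) cube([100, 1500, 2850]);
translate([1500, 2600, 0]) cube([100, 1300, 2850]);
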